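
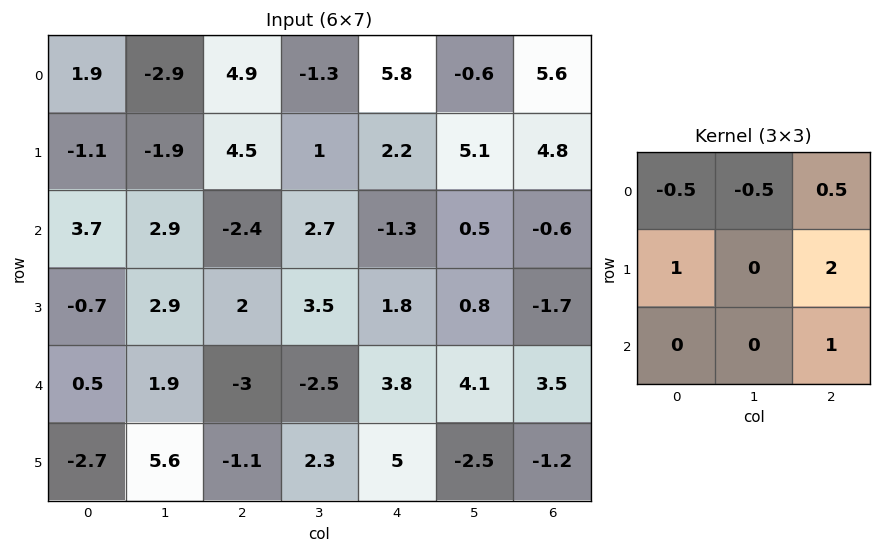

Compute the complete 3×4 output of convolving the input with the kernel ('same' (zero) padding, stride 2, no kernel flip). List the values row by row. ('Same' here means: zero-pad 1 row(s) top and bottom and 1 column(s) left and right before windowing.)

-7.7 -4.5 2.6 -0.6
8.3 11 5.45 -4.45
11.2 -1.5 0.95 4.55

Output[0,0]: The receptive field on the zero-padded input at this output position is [0 0 0 / 0 1.9 -2.9 / 0 -1.1 -1.9]. Elementwise product with the kernel and sum: 0·-0.5 + 0·-0.5 + 0·0.5 + 0·1 + -2.9·2 + -1.9·1.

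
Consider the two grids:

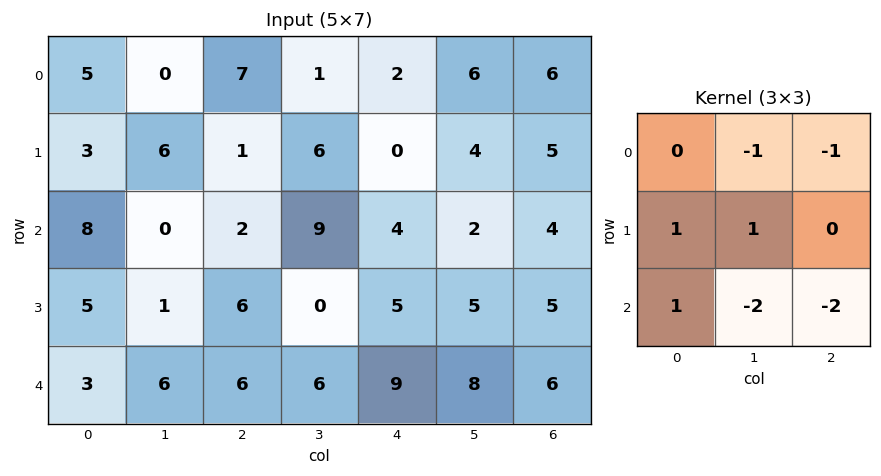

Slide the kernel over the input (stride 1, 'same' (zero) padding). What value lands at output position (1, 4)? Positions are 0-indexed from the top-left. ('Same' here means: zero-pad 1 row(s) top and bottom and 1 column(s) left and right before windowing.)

-5

The receptive field on the zero-padded input at this output position is [1 2 6 / 6 0 4 / 9 4 2]. Elementwise product with the kernel and sum: 2·-1 + 6·-1 + 6·1 + 0·1 + 9·1 + 4·-2 + 2·-2.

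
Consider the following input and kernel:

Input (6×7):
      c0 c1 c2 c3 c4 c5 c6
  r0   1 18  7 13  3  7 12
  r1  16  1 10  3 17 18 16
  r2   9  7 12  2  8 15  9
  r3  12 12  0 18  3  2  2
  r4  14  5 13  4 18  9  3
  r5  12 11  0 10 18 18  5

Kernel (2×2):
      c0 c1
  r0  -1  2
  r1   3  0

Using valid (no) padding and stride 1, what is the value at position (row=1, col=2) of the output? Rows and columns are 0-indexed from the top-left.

32

The receptive field on the input at this output position is [10 3 / 12 2]. Elementwise product with the kernel and sum: 10·-1 + 3·2 + 12·3.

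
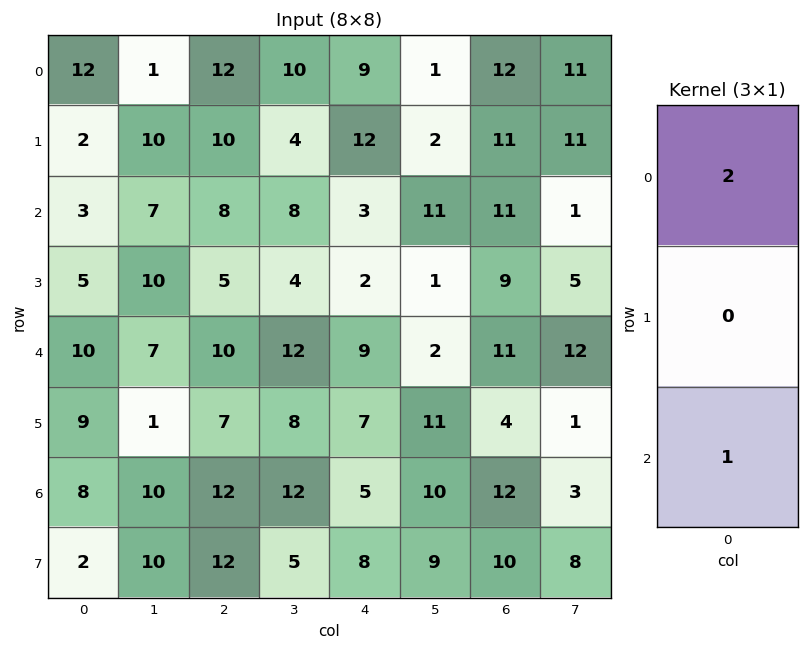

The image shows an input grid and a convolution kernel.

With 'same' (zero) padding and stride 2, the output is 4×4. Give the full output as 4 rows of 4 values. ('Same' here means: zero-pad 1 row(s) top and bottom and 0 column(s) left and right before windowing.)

2 10 12 11
9 25 26 31
19 17 11 22
20 26 22 18

Output[0,0]: The receptive field on the zero-padded input at this output position is [0 / 12 / 2]. Elementwise product with the kernel and sum: 0·2 + 2·1.
Output[0,1]: The receptive field on the zero-padded input at this output position is [0 / 12 / 10]. Elementwise product with the kernel and sum: 0·2 + 10·1.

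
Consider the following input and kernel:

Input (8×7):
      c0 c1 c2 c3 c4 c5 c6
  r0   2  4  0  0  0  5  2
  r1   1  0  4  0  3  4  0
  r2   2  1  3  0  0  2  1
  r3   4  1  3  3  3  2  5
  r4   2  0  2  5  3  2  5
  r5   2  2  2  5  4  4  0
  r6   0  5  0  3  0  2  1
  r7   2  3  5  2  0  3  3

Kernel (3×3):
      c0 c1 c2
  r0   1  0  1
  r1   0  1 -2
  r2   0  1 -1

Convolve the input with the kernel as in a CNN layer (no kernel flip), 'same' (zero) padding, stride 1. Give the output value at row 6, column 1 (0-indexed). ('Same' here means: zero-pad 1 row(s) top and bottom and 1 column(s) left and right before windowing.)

7

The receptive field on the zero-padded input at this output position is [2 2 2 / 0 5 0 / 2 3 5]. Elementwise product with the kernel and sum: 2·1 + 2·1 + 5·1 + 0·-2 + 3·1 + 5·-1.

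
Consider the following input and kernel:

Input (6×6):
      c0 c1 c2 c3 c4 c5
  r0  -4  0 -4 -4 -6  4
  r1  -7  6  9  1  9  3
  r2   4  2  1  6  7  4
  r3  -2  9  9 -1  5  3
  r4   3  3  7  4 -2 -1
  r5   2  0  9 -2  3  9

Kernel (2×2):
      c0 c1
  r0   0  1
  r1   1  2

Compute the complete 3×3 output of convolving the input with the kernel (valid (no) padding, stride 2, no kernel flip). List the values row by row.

Output[0,0]: The receptive field on the input at this output position is [-4 0 / -7 6]. Elementwise product with the kernel and sum: 0·1 + -7·1 + 6·2.
Output[0,1]: The receptive field on the input at this output position is [-4 -4 / 9 1]. Elementwise product with the kernel and sum: -4·1 + 9·1 + 1·2.

5 7 19
18 13 15
5 9 20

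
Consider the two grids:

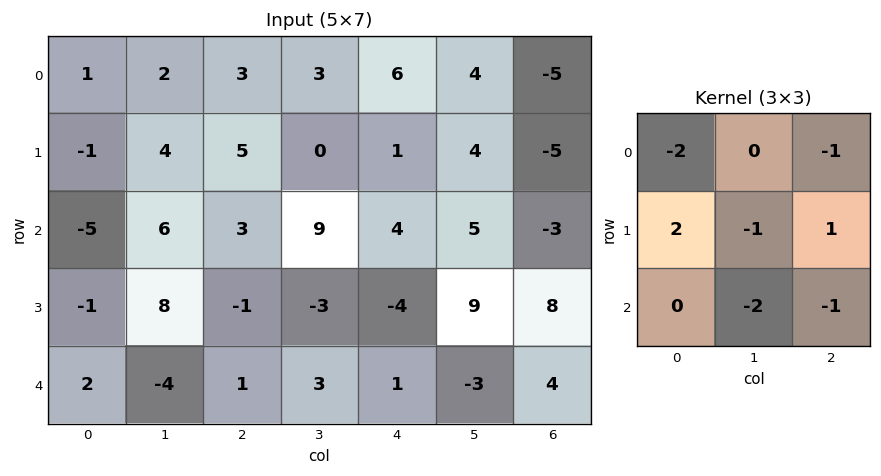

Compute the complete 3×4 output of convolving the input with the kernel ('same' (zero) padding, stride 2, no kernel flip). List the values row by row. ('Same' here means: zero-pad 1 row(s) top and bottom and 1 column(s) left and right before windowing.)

Output[0,0]: The receptive field on the zero-padded input at this output position is [0 0 0 / 0 1 2 / 0 -1 4]. Elementwise product with the kernel and sum: 0·-2 + 0·-1 + 0·2 + 1·-1 + 2·1 + -1·-2 + 4·-1.

-1 -6 -2 23
1 15 14 -11
-14 -19 -1 -28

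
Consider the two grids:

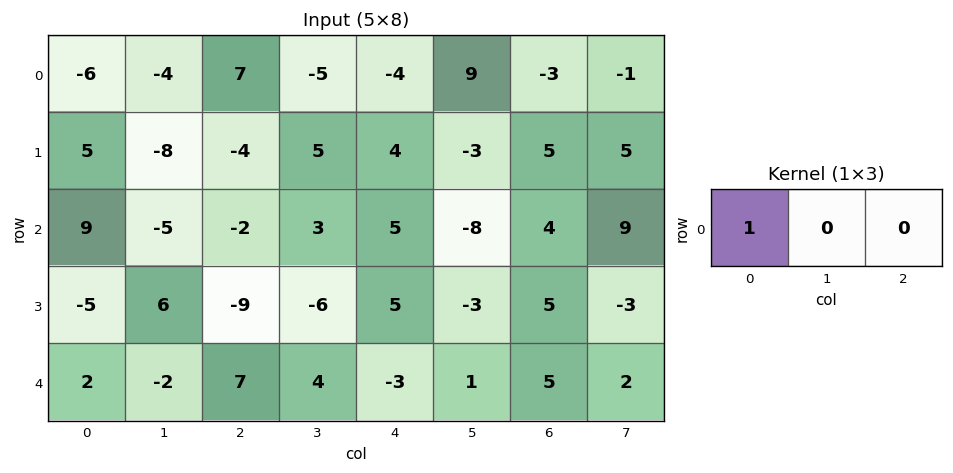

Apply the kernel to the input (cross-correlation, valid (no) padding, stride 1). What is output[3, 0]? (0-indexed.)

The receptive field on the input at this output position is [-5 6 -9]. Elementwise product with the kernel and sum: -5·1.

-5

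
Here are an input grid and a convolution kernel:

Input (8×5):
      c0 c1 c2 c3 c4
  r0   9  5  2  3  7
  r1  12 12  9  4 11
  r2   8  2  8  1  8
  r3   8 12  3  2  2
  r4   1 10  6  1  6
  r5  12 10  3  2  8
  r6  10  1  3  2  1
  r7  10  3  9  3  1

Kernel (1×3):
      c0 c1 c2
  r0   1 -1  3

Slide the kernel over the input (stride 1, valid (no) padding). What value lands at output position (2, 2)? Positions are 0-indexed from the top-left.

31

The receptive field on the input at this output position is [8 1 8]. Elementwise product with the kernel and sum: 8·1 + 1·-1 + 8·3.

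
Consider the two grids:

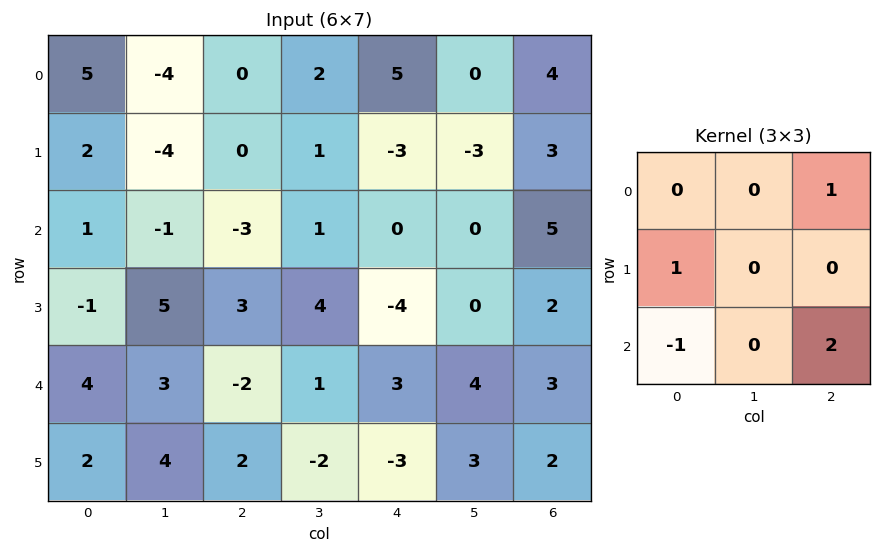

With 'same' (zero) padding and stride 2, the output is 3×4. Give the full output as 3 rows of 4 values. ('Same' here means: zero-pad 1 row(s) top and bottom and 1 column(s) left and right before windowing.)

-8 2 -5 3
6 3 -6 0
13 -1 9 1

Output[0,0]: The receptive field on the zero-padded input at this output position is [0 0 0 / 0 5 -4 / 0 2 -4]. Elementwise product with the kernel and sum: 0·1 + 0·1 + 0·-1 + -4·2.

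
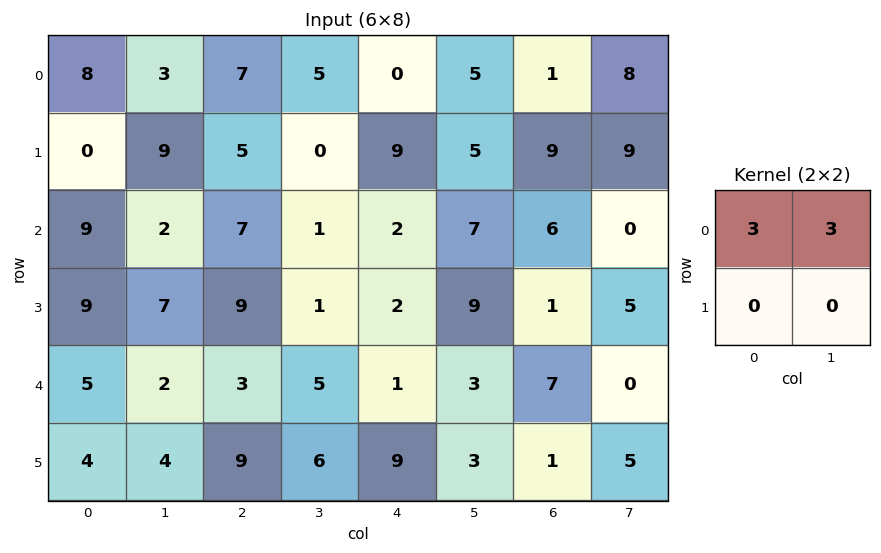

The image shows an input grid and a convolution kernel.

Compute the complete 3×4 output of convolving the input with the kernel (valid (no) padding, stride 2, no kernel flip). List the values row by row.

33 36 15 27
33 24 27 18
21 24 12 21

Output[0,0]: The receptive field on the input at this output position is [8 3 / 0 9]. Elementwise product with the kernel and sum: 8·3 + 3·3.
Output[0,1]: The receptive field on the input at this output position is [7 5 / 5 0]. Elementwise product with the kernel and sum: 7·3 + 5·3.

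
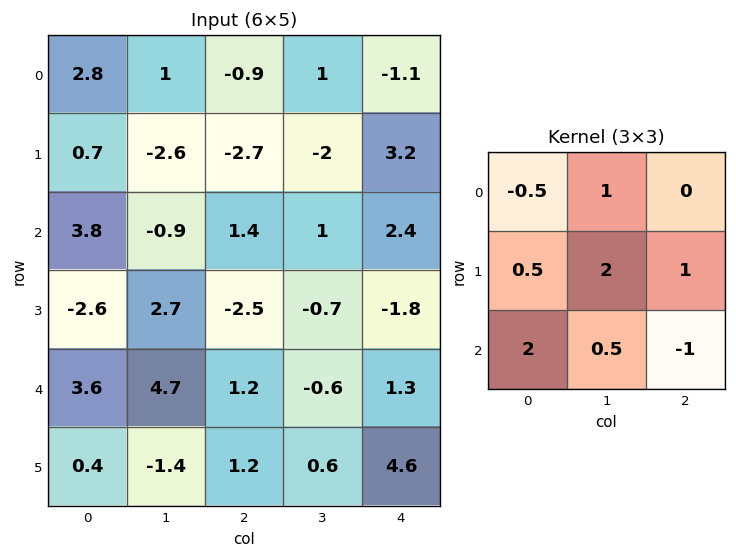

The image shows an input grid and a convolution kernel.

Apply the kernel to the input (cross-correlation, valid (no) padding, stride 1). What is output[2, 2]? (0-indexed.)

The receptive field on the input at this output position is [1.4 1 2.4 / -2.5 -0.7 -1.8 / 1.2 -0.6 1.3]. Elementwise product with the kernel and sum: 1.4·-0.5 + 1·1 + -2.5·0.5 + -0.7·2 + -1.8·1 + 1.2·2 + -0.6·0.5 + 1.3·-1.

-3.35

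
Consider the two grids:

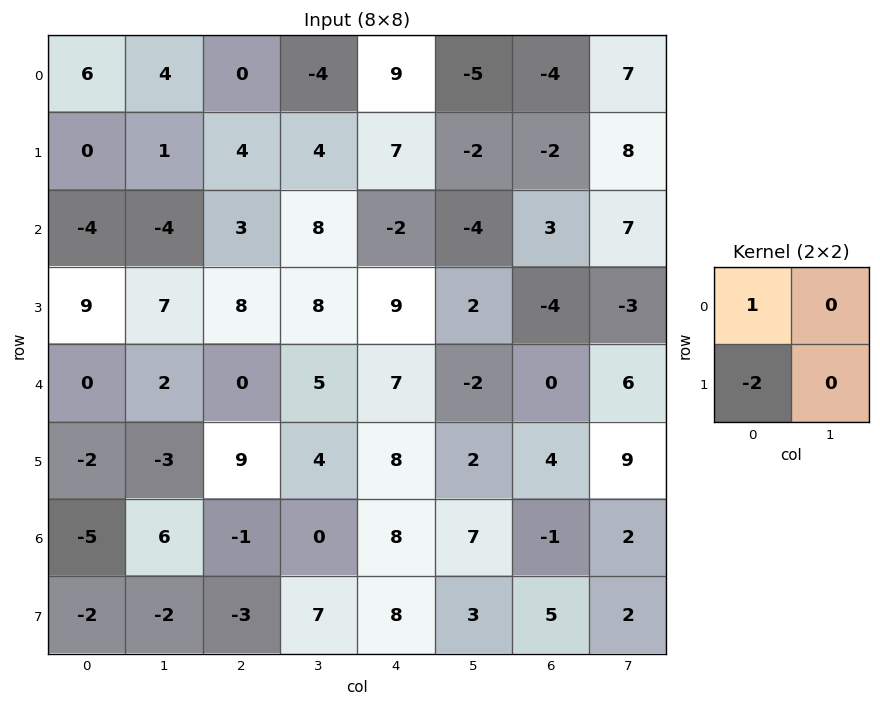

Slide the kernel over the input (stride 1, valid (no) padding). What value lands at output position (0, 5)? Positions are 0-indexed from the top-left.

-1

The receptive field on the input at this output position is [-5 -4 / -2 -2]. Elementwise product with the kernel and sum: -5·1 + -2·-2.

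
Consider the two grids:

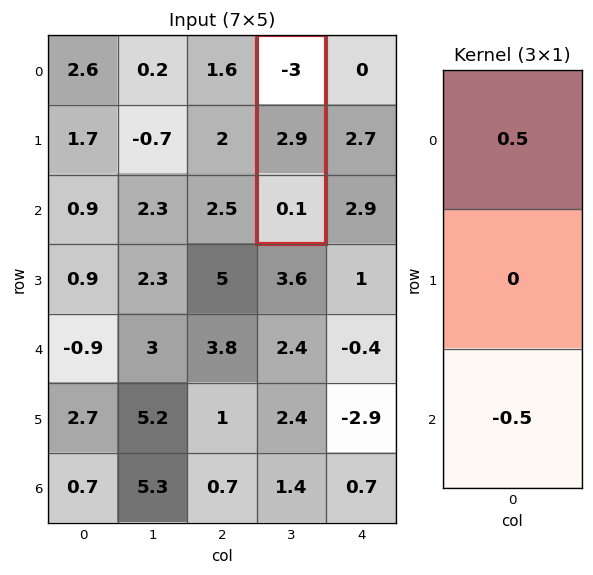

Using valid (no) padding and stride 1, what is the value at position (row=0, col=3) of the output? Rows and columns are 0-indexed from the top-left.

The receptive field on the input at this output position is [-3 / 2.9 / 0.1]. Elementwise product with the kernel and sum: -3·0.5 + 0.1·-0.5.

-1.55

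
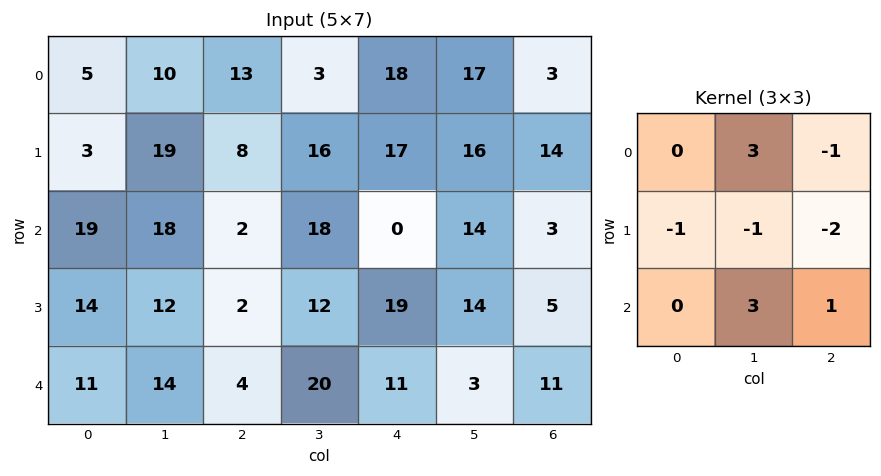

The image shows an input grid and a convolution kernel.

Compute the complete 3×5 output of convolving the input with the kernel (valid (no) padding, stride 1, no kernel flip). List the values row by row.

35 1 -13 -14 32
46 -30 66 60 61
68 -18 73 -37 16

Output[0,0]: The receptive field on the input at this output position is [5 10 13 / 3 19 8 / 19 18 2]. Elementwise product with the kernel and sum: 10·3 + 13·-1 + 3·-1 + 19·-1 + 8·-2 + 18·3 + 2·1.
Output[0,1]: The receptive field on the input at this output position is [10 13 3 / 19 8 16 / 18 2 18]. Elementwise product with the kernel and sum: 13·3 + 3·-1 + 19·-1 + 8·-1 + 16·-2 + 2·3 + 18·1.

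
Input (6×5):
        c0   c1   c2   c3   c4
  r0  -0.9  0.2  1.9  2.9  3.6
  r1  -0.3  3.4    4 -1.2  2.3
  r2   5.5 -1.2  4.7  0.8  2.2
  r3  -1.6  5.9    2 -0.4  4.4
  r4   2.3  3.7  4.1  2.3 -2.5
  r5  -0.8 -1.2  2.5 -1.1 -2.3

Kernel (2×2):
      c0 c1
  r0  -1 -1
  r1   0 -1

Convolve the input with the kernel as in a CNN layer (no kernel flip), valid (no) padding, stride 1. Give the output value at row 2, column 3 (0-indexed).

The receptive field on the input at this output position is [0.8 2.2 / -0.4 4.4]. Elementwise product with the kernel and sum: 0.8·-1 + 2.2·-1 + 4.4·-1.

-7.4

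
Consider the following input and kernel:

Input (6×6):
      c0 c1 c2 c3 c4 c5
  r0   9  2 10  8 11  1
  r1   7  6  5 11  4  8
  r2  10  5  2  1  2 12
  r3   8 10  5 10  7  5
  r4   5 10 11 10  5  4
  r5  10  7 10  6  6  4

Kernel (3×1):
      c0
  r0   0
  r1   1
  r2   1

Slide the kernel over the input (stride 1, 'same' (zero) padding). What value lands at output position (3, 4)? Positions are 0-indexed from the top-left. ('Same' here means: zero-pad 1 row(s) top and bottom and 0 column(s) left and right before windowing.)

12

The receptive field on the zero-padded input at this output position is [2 / 7 / 5]. Elementwise product with the kernel and sum: 7·1 + 5·1.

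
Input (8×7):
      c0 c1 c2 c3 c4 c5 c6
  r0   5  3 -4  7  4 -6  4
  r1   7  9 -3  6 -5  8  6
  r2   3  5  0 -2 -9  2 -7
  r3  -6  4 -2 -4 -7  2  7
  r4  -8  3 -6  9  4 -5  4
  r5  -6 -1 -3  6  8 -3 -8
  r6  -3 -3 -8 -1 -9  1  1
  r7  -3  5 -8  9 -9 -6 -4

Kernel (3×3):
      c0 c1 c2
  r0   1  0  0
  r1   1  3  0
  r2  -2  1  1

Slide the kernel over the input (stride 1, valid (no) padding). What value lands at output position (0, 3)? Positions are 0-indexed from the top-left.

The receptive field on the input at this output position is [7 4 -6 / 6 -5 8 / -2 -9 2]. Elementwise product with the kernel and sum: 7·1 + 6·1 + -5·3 + -2·-2 + -9·1 + 2·1.

-5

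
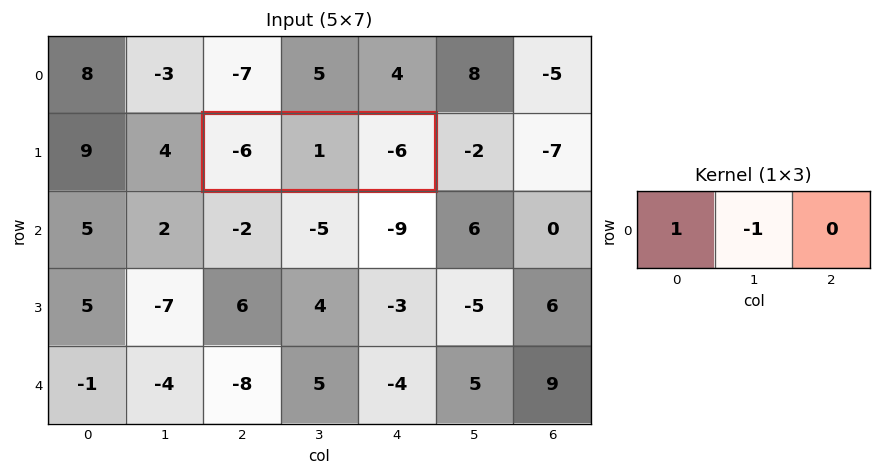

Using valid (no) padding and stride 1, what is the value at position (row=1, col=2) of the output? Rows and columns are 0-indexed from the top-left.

-7

The receptive field on the input at this output position is [-6 1 -6]. Elementwise product with the kernel and sum: -6·1 + 1·-1.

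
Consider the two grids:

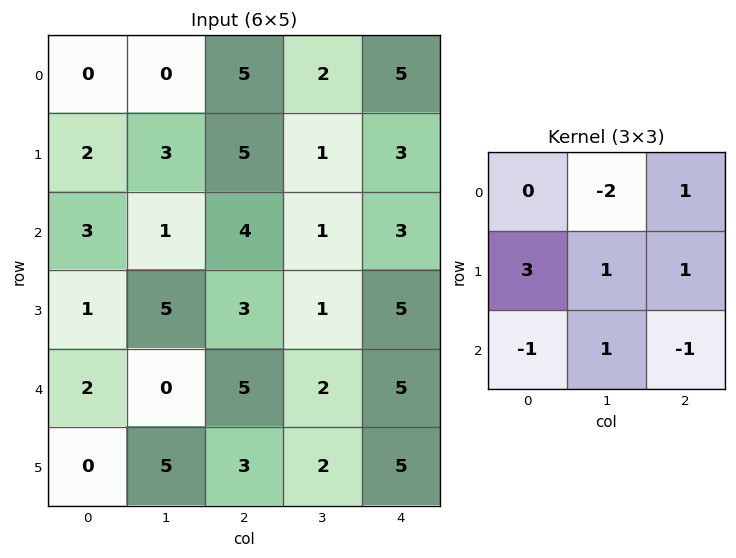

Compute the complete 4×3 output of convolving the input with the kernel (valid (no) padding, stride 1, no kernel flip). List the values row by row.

Output[0,0]: The receptive field on the input at this output position is [0 0 5 / 2 3 5 / 3 1 4]. Elementwise product with the kernel and sum: 0·-2 + 5·1 + 2·3 + 3·1 + 5·1 + 3·-1 + 1·1 + 4·-1.
Output[0,1]: The receptive field on the input at this output position is [0 5 2 / 3 5 1 / 1 4 1]. Elementwise product with the kernel and sum: 5·-2 + 2·1 + 3·3 + 5·1 + 1·1 + 1·-1 + 4·1 + 1·-1.

13 9 14
14 -4 10
6 15 8
6 -2 19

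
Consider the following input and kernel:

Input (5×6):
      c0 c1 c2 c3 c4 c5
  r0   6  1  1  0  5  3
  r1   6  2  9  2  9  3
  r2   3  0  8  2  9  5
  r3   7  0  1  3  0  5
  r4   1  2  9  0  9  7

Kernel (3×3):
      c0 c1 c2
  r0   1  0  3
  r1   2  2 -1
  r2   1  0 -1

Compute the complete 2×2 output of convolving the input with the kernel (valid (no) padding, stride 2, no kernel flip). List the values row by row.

Output[0,0]: The receptive field on the input at this output position is [6 1 1 / 6 2 9 / 3 0 8]. Elementwise product with the kernel and sum: 6·1 + 1·3 + 6·2 + 2·2 + 9·-1 + 3·1 + 8·-1.
Output[0,1]: The receptive field on the input at this output position is [1 0 5 / 9 2 9 / 8 2 9]. Elementwise product with the kernel and sum: 1·1 + 5·3 + 9·2 + 2·2 + 9·-1 + 8·1 + 9·-1.

11 28
32 43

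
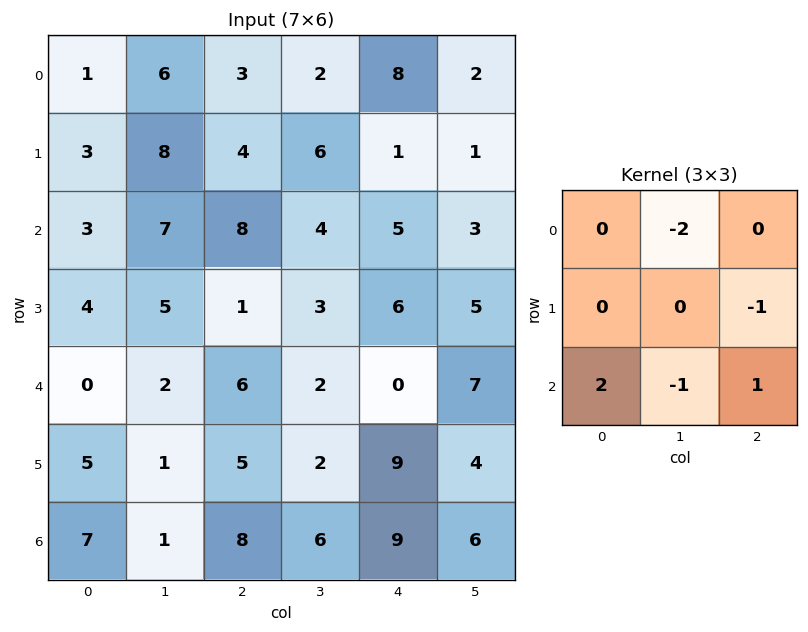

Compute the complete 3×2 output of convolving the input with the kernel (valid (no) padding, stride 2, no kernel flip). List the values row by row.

-9 12
-11 -4
12 6

Output[0,0]: The receptive field on the input at this output position is [1 6 3 / 3 8 4 / 3 7 8]. Elementwise product with the kernel and sum: 6·-2 + 4·-1 + 3·2 + 7·-1 + 8·1.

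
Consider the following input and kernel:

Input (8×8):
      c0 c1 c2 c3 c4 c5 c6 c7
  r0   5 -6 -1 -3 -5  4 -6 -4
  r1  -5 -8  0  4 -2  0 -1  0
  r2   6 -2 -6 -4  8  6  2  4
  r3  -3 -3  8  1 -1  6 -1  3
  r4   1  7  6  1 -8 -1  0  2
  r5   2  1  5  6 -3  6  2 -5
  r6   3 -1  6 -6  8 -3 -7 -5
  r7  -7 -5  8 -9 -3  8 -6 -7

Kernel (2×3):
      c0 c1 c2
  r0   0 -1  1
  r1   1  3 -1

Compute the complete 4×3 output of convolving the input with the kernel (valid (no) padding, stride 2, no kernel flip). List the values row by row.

Output[0,0]: The receptive field on the input at this output position is [5 -6 -1 / -5 -8 0]. Elementwise product with the kernel and sum: -6·-1 + -1·1 + -5·1 + -8·3 + 0·-1.
Output[0,1]: The receptive field on the input at this output position is [-1 -3 -5 / 0 4 -2]. Elementwise product with the kernel and sum: -3·-1 + -5·1 + 0·1 + 4·3 + -2·-1.

-24 12 -11
-24 24 14
-1 17 14
-23 -2 23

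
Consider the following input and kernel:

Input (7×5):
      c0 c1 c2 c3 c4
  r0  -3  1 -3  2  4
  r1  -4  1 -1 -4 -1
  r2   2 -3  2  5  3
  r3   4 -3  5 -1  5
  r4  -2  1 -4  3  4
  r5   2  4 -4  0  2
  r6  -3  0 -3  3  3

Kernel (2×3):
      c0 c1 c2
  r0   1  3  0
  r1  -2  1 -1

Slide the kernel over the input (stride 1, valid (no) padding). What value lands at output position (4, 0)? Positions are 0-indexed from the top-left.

The receptive field on the input at this output position is [-2 1 -4 / 2 4 -4]. Elementwise product with the kernel and sum: -2·1 + 1·3 + 2·-2 + 4·1 + -4·-1.

5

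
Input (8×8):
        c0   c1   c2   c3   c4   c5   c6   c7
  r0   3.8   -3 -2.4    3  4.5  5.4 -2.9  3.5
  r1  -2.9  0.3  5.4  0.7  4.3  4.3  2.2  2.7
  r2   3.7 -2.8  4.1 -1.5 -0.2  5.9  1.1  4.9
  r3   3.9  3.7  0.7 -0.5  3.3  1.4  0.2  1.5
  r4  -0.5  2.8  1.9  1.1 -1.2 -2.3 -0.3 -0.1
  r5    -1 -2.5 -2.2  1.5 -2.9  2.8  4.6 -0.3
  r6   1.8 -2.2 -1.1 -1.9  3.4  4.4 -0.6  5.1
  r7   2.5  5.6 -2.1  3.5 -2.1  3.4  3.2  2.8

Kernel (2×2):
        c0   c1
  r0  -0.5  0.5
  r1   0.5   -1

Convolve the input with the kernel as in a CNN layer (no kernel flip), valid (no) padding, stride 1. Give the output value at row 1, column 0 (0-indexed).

The receptive field on the input at this output position is [-2.9 0.3 / 3.7 -2.8]. Elementwise product with the kernel and sum: -2.9·-0.5 + 0.3·0.5 + 3.7·0.5 + -2.8·-1.

6.25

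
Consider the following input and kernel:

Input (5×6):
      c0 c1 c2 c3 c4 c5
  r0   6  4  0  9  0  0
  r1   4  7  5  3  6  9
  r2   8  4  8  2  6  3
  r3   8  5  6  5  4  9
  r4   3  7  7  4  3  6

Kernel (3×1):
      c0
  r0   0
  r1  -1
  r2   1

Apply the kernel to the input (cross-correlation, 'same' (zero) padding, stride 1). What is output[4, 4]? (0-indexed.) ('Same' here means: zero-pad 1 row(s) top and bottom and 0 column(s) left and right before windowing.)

-3

The receptive field on the zero-padded input at this output position is [4 / 3 / 0]. Elementwise product with the kernel and sum: 3·-1 + 0·1.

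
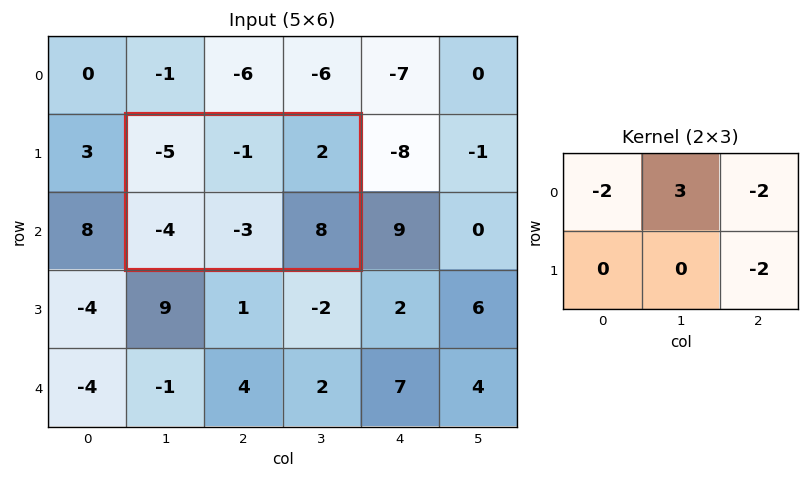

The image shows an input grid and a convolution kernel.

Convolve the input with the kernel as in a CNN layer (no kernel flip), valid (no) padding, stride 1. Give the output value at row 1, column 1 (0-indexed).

-13

The receptive field on the input at this output position is [-5 -1 2 / -4 -3 8]. Elementwise product with the kernel and sum: -5·-2 + -1·3 + 2·-2 + 8·-2.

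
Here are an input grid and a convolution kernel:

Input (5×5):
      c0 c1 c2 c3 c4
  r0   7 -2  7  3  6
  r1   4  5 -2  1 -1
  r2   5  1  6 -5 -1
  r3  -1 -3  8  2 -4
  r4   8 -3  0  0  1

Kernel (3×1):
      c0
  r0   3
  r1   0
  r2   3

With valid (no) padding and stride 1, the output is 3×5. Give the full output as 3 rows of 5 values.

Output[0,0]: The receptive field on the input at this output position is [7 / 4 / 5]. Elementwise product with the kernel and sum: 7·3 + 5·3.

36 -3 39 -6 15
9 6 18 9 -15
39 -6 18 -15 0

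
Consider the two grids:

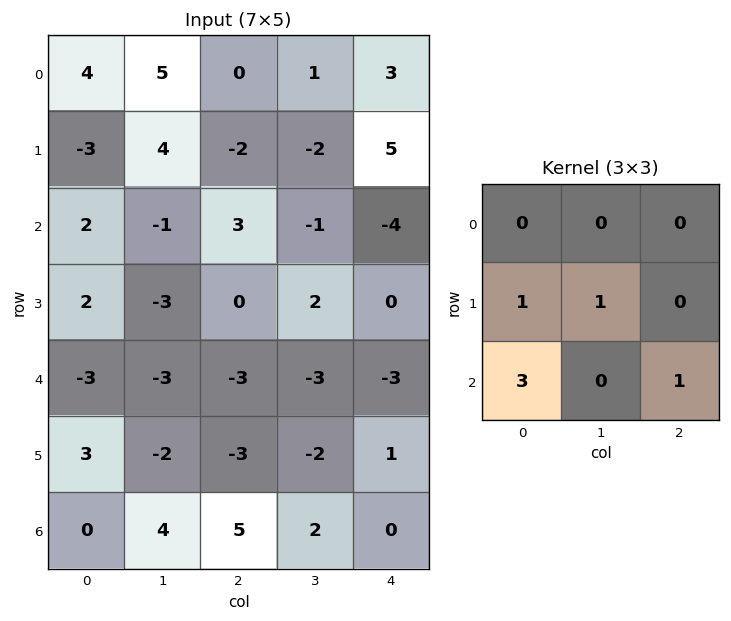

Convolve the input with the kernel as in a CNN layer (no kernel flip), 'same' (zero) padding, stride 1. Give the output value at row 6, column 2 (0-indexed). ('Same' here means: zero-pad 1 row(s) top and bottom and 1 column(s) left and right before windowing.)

The receptive field on the zero-padded input at this output position is [-2 -3 -2 / 4 5 2 / 0 0 0]. Elementwise product with the kernel and sum: 4·1 + 5·1 + 0·3 + 0·1.

9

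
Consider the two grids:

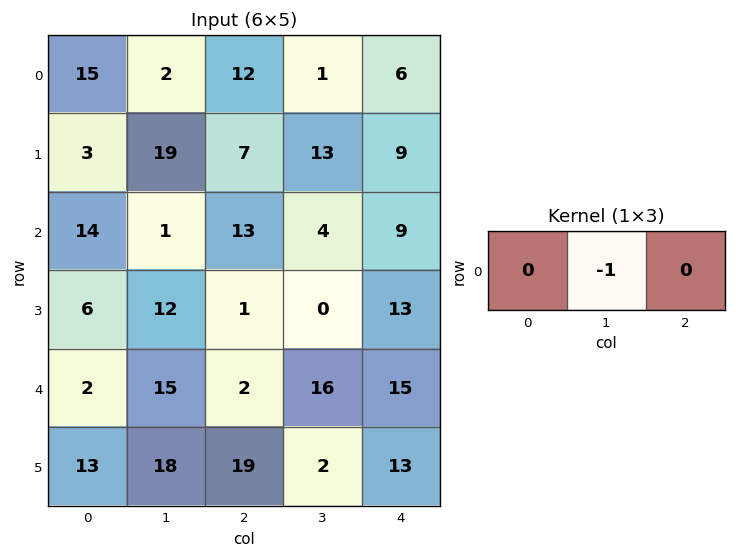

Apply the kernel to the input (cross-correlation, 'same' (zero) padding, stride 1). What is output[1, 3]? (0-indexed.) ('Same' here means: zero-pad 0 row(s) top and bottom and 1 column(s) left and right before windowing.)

-13

The receptive field on the zero-padded input at this output position is [7 13 9]. Elementwise product with the kernel and sum: 13·-1.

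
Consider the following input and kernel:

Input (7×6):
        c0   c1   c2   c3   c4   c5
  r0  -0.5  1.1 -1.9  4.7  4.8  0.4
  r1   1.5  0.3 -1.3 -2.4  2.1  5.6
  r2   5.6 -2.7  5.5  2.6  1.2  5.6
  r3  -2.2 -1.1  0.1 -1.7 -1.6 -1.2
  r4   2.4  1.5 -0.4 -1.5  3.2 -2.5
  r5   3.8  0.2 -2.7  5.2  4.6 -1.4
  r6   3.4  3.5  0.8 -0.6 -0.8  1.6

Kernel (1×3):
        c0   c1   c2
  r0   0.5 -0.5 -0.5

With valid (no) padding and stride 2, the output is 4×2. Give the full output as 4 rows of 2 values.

0.15 -5.7
1.4 0.85
0.65 -1.05
-0.45 1.1

Output[0,0]: The receptive field on the input at this output position is [-0.5 1.1 -1.9]. Elementwise product with the kernel and sum: -0.5·0.5 + 1.1·-0.5 + -1.9·-0.5.
Output[0,1]: The receptive field on the input at this output position is [-1.9 4.7 4.8]. Elementwise product with the kernel and sum: -1.9·0.5 + 4.7·-0.5 + 4.8·-0.5.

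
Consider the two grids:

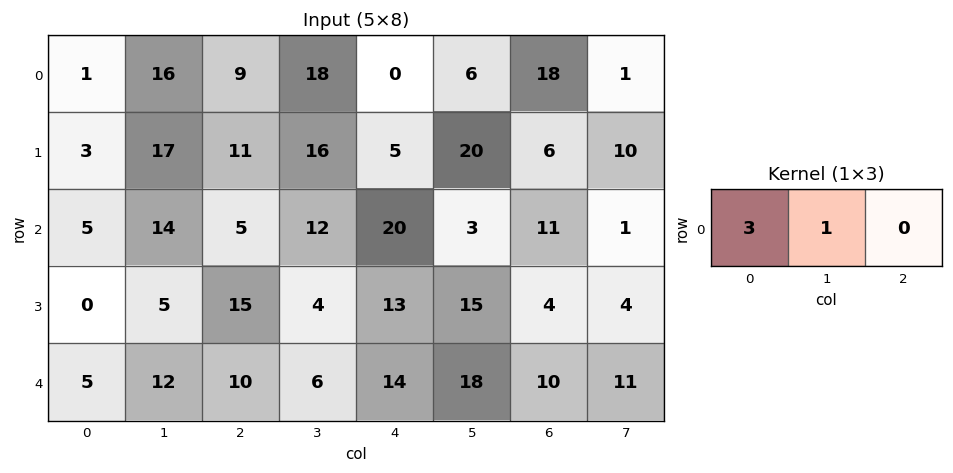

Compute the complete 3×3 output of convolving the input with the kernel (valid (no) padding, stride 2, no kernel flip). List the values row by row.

19 45 6
29 27 63
27 36 60

Output[0,0]: The receptive field on the input at this output position is [1 16 9]. Elementwise product with the kernel and sum: 1·3 + 16·1.
Output[0,1]: The receptive field on the input at this output position is [9 18 0]. Elementwise product with the kernel and sum: 9·3 + 18·1.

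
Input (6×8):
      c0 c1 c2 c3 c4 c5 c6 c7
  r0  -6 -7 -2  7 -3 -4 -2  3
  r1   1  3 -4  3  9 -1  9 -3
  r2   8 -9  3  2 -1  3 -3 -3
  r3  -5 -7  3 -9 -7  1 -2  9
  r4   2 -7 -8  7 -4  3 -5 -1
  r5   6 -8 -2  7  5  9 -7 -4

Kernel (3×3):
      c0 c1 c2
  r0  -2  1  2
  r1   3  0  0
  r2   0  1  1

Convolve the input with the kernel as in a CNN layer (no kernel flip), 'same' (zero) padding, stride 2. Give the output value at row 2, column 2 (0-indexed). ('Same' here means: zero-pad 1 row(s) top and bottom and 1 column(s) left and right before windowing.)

The receptive field on the zero-padded input at this output position is [-9 -7 1 / 7 -4 3 / 7 5 9]. Elementwise product with the kernel and sum: -9·-2 + -7·1 + 1·2 + 7·3 + 5·1 + 9·1.

48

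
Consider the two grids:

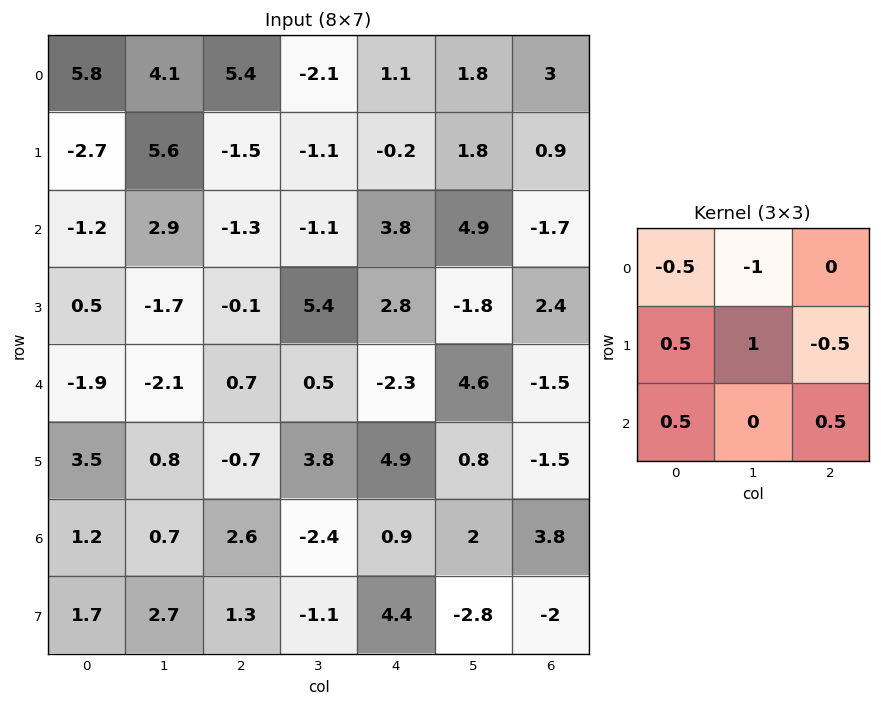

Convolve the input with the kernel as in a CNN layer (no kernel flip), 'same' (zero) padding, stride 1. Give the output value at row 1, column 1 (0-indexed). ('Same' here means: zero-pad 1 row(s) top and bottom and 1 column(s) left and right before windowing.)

-3.25

The receptive field on the zero-padded input at this output position is [5.8 4.1 5.4 / -2.7 5.6 -1.5 / -1.2 2.9 -1.3]. Elementwise product with the kernel and sum: 5.8·-0.5 + 4.1·-1 + -2.7·0.5 + 5.6·1 + -1.5·-0.5 + -1.2·0.5 + -1.3·0.5.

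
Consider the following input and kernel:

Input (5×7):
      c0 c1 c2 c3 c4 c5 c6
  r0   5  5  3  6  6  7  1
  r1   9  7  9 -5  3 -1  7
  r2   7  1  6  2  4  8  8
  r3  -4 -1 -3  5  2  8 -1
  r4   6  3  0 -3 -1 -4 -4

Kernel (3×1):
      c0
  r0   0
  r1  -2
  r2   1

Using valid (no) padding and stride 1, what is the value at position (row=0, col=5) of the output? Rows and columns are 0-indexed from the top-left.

The receptive field on the input at this output position is [7 / -1 / 8]. Elementwise product with the kernel and sum: -1·-2 + 8·1.

10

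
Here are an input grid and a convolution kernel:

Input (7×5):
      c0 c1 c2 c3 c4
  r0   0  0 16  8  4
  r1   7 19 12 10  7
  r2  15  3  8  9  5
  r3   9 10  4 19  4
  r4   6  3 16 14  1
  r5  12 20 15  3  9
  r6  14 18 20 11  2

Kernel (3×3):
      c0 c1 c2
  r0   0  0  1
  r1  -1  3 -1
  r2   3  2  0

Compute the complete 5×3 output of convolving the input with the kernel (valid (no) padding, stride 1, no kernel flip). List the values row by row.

Output[0,0]: The receptive field on the input at this output position is [0 0 16 / 7 19 12 / 15 3 8]. Elementwise product with the kernel and sum: 16·1 + 7·-1 + 19·3 + 12·-1 + 15·3 + 3·2.

105 40 57
45 60 71
49 33 130
67 140 80
127 130 68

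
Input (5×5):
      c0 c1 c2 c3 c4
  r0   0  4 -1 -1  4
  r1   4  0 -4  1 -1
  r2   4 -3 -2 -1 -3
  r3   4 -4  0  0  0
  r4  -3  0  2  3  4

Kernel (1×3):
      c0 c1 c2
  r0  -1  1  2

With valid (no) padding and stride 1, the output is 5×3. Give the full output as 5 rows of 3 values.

Output[0,0]: The receptive field on the input at this output position is [0 4 -1]. Elementwise product with the kernel and sum: 0·-1 + 4·1 + -1·2.

2 -7 8
-12 -2 3
-11 -1 -5
-8 4 0
7 8 9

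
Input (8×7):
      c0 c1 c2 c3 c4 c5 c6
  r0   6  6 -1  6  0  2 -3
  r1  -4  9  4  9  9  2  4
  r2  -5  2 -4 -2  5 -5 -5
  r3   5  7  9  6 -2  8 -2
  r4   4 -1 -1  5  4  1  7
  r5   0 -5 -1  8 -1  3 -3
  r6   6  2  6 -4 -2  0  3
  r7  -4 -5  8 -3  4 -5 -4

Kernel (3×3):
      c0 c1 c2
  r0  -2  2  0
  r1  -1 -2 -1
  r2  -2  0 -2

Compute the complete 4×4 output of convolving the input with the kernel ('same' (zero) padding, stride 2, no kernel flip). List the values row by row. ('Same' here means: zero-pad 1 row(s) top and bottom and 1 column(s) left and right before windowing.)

Output[0,0]: The receptive field on the zero-padded input at this output position is [0 0 0 / 0 6 6 / 0 -4 9]. Elementwise product with the kernel and sum: 0·-2 + 0·2 + 0·-1 + 6·-2 + 6·-1 + 0·-2 + 9·-2.
Output[0,1]: The receptive field on the zero-padded input at this output position is [0 0 0 / 6 -1 6 / 9 4 9]. Elementwise product with the kernel and sum: 0·-2 + 0·2 + 6·-1 + -1·-2 + 6·-1 + 9·-2 + 9·-2.

-36 -46 -30 0
-14 -28 -31 3
13 -4 -52 -41
-4 14 6 -8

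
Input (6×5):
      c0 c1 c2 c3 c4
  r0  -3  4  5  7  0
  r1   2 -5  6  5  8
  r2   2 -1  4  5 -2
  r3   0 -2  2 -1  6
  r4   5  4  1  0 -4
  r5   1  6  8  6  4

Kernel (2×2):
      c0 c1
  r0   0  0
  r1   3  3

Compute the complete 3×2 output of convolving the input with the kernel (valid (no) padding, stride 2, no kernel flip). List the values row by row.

-9 33
-6 3
21 42

Output[0,0]: The receptive field on the input at this output position is [-3 4 / 2 -5]. Elementwise product with the kernel and sum: 2·3 + -5·3.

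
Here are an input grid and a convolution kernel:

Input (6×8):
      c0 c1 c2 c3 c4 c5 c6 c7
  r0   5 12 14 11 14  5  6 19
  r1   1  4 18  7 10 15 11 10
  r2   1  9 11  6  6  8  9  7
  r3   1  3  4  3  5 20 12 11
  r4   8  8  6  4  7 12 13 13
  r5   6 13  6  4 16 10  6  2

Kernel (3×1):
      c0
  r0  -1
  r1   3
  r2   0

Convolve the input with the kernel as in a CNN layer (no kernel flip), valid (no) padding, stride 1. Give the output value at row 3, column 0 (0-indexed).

The receptive field on the input at this output position is [1 / 8 / 6]. Elementwise product with the kernel and sum: 1·-1 + 8·3.

23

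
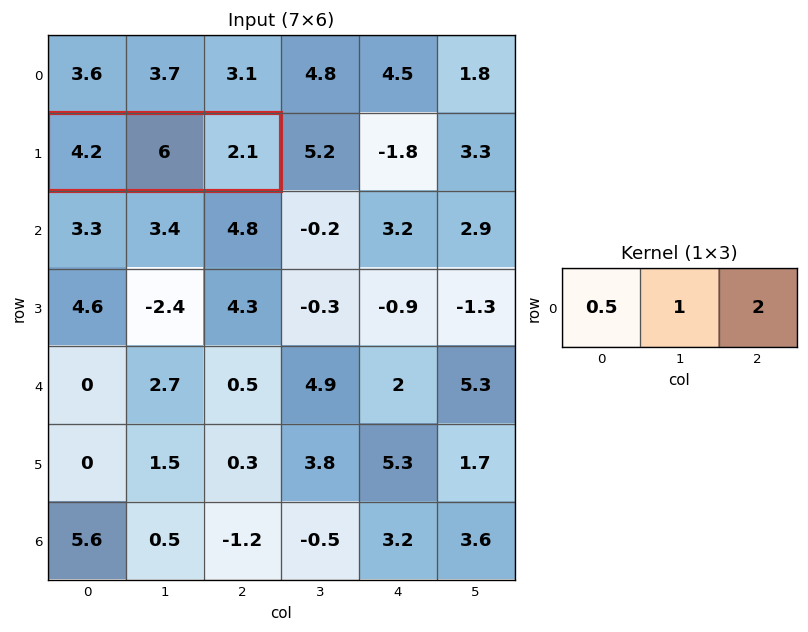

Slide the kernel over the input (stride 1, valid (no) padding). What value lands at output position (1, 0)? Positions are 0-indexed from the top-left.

12.3

The receptive field on the input at this output position is [4.2 6 2.1]. Elementwise product with the kernel and sum: 4.2·0.5 + 6·1 + 2.1·2.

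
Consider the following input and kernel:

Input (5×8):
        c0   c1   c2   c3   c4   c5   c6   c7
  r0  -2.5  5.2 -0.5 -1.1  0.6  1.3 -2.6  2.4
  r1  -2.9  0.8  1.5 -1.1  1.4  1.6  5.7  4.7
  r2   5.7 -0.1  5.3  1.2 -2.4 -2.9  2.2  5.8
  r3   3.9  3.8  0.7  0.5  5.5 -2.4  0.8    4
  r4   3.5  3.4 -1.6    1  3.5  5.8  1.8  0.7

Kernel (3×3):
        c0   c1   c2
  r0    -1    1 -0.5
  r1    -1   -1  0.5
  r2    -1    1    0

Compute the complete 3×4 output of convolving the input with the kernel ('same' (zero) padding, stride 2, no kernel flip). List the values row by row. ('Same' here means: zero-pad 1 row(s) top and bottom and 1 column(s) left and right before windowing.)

Output[0,0]: The receptive field on the zero-padded input at this output position is [0 0 0 / 0 -2.5 5.2 / 0 -2.9 0.8]. Elementwise product with the kernel and sum: 0·-1 + 0·1 + 0·-0.5 + 0·-1 + -2.5·-1 + 5.2·0.5 + 0·-1 + -2.9·1.

2.2 -4.55 3.65 6.6
-5.15 -6.45 6.45 8.55
0.2 -4.65 4.6 -6.05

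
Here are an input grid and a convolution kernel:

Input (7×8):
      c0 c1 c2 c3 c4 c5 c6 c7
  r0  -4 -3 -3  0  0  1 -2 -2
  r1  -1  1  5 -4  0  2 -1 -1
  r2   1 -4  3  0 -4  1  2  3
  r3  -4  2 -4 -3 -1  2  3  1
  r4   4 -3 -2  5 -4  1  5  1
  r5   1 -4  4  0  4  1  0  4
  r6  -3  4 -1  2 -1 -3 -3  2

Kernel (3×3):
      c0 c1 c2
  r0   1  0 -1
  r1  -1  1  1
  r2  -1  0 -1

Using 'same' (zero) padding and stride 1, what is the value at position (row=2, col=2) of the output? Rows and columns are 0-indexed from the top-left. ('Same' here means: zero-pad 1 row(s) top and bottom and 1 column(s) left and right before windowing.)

13

The receptive field on the zero-padded input at this output position is [1 5 -4 / -4 3 0 / 2 -4 -3]. Elementwise product with the kernel and sum: 1·1 + -4·-1 + -4·-1 + 3·1 + 0·1 + 2·-1 + -3·-1.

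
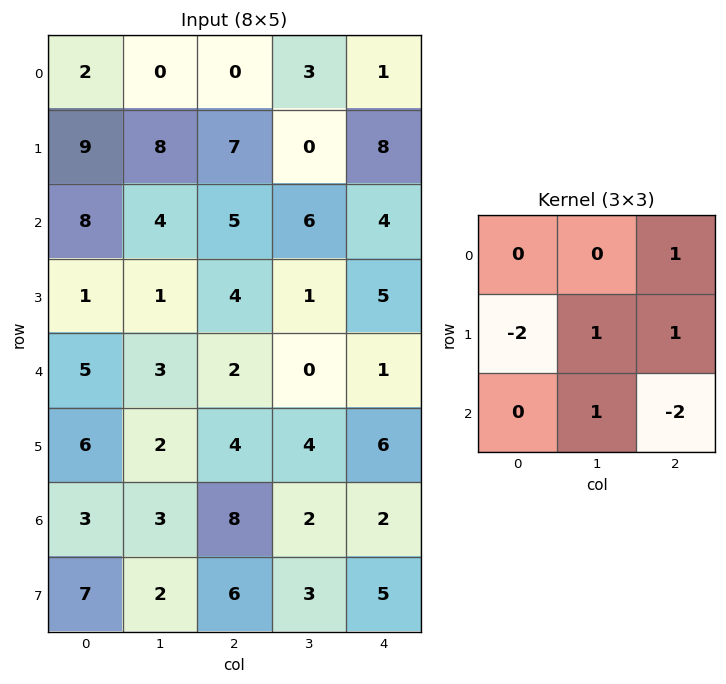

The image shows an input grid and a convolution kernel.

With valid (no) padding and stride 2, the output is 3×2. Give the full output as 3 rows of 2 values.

Output[0,0]: The receptive field on the input at this output position is [2 0 0 / 9 8 7 / 8 4 5]. Elementwise product with the kernel and sum: 0·1 + 9·-2 + 8·1 + 7·1 + 4·1 + 5·-2.
Output[0,1]: The receptive field on the input at this output position is [0 3 1 / 7 0 8 / 5 6 4]. Elementwise product with the kernel and sum: 1·1 + 7·-2 + 0·1 + 8·1 + 6·1 + 4·-2.

-9 -7
7 0
-17 1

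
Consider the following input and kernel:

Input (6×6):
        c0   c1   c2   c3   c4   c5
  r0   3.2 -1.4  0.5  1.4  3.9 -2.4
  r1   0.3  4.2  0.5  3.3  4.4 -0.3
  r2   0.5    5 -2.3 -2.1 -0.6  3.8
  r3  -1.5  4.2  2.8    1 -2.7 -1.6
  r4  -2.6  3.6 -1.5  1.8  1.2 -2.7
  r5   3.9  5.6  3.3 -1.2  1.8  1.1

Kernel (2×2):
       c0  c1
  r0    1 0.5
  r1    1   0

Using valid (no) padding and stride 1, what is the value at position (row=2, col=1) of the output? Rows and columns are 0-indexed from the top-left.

The receptive field on the input at this output position is [5 -2.3 / 4.2 2.8]. Elementwise product with the kernel and sum: 5·1 + -2.3·0.5 + 4.2·1.

8.05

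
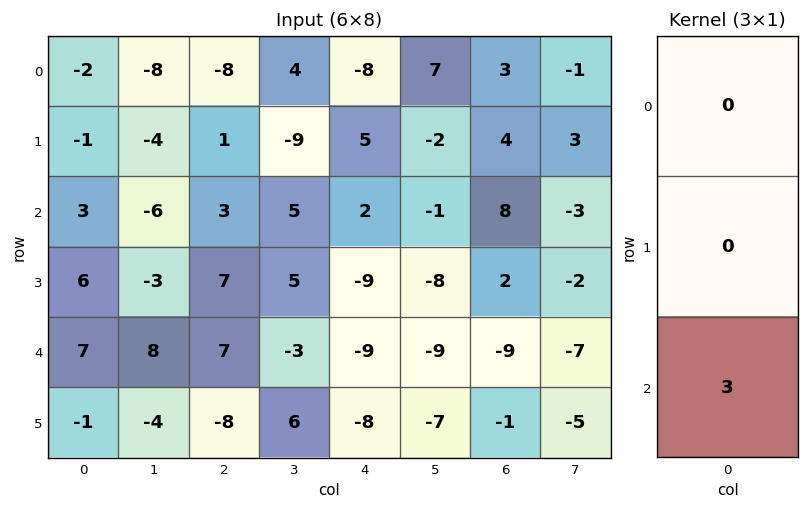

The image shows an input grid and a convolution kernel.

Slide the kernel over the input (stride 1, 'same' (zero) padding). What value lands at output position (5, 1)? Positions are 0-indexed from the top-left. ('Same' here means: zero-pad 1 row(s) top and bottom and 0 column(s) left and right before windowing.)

0

The receptive field on the zero-padded input at this output position is [8 / -4 / 0]. Elementwise product with the kernel and sum: 0·3.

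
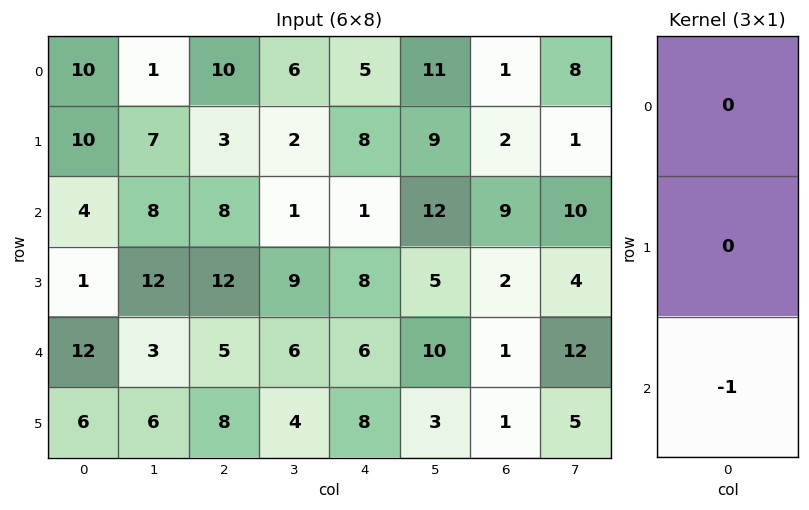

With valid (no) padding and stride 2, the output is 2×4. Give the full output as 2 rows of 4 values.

Output[0,0]: The receptive field on the input at this output position is [10 / 10 / 4]. Elementwise product with the kernel and sum: 4·-1.

-4 -8 -1 -9
-12 -5 -6 -1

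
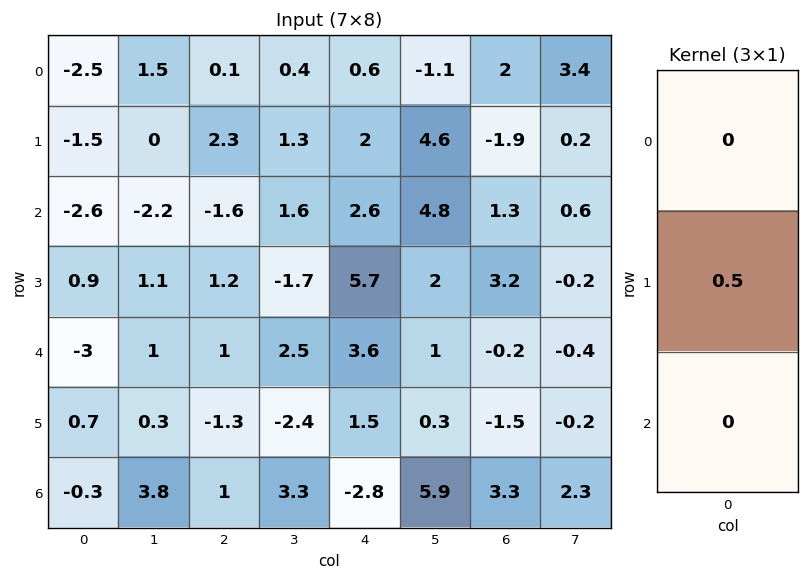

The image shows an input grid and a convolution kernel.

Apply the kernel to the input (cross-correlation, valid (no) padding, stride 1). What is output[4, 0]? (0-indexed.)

0.35

The receptive field on the input at this output position is [-3 / 0.7 / -0.3]. Elementwise product with the kernel and sum: 0.7·0.5.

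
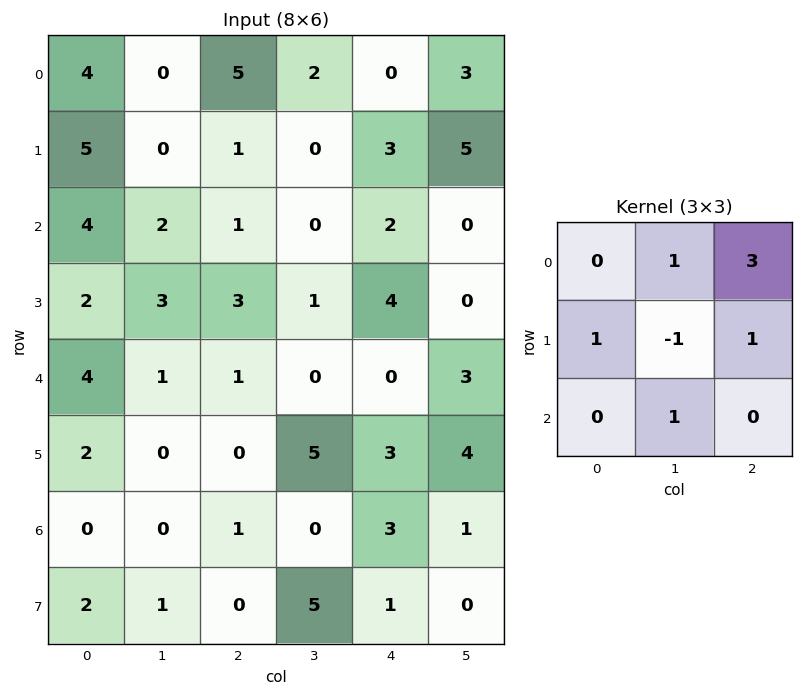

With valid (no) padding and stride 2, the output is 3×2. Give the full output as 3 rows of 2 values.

23 6
8 12
6 -2

Output[0,0]: The receptive field on the input at this output position is [4 0 5 / 5 0 1 / 4 2 1]. Elementwise product with the kernel and sum: 0·1 + 5·3 + 5·1 + 0·-1 + 1·1 + 2·1.
Output[0,1]: The receptive field on the input at this output position is [5 2 0 / 1 0 3 / 1 0 2]. Elementwise product with the kernel and sum: 2·1 + 0·3 + 1·1 + 0·-1 + 3·1 + 0·1.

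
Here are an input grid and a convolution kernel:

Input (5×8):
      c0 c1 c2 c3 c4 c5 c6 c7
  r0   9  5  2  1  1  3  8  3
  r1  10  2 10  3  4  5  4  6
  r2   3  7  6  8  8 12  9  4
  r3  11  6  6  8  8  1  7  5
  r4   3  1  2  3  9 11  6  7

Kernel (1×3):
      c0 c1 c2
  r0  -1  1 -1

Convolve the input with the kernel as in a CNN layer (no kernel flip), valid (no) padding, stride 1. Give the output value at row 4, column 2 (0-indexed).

-8

The receptive field on the input at this output position is [2 3 9]. Elementwise product with the kernel and sum: 2·-1 + 3·1 + 9·-1.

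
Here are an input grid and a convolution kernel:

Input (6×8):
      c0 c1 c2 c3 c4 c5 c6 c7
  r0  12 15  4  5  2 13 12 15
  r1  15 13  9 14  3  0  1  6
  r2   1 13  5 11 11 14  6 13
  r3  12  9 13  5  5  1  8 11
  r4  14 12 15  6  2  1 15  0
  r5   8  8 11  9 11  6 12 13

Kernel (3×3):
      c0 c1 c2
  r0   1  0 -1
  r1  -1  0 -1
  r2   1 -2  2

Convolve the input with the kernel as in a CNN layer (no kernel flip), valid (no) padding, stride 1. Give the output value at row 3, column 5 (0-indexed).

The receptive field on the input at this output position is [1 8 11 / 1 15 0 / 6 12 13]. Elementwise product with the kernel and sum: 1·1 + 11·-1 + 1·-1 + 0·-1 + 6·1 + 12·-2 + 13·2.

-3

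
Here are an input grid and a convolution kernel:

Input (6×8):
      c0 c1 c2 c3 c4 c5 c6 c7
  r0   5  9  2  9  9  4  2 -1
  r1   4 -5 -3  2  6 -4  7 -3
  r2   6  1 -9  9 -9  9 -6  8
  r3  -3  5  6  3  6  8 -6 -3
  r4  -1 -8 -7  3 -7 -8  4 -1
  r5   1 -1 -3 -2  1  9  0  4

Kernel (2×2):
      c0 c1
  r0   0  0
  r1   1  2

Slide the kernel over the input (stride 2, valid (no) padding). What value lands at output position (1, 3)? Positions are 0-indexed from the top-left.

The receptive field on the input at this output position is [-6 8 / -6 -3]. Elementwise product with the kernel and sum: -6·1 + -3·2.

-12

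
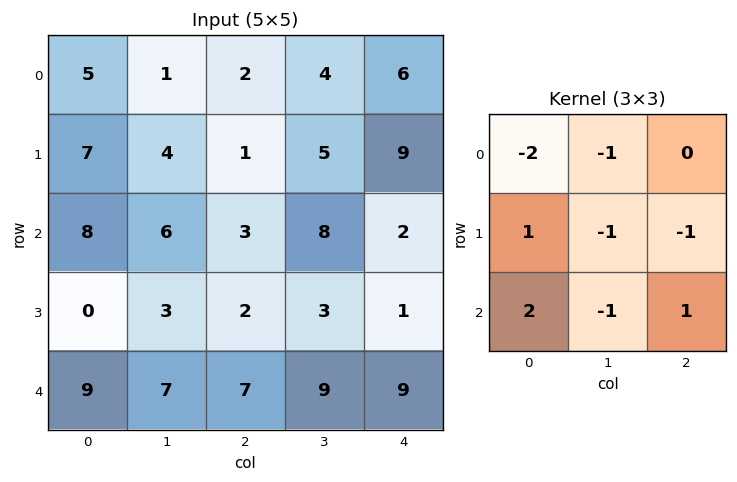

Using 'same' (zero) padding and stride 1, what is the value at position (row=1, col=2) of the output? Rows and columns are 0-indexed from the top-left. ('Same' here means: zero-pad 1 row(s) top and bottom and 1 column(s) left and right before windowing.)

11

The receptive field on the zero-padded input at this output position is [1 2 4 / 4 1 5 / 6 3 8]. Elementwise product with the kernel and sum: 1·-2 + 2·-1 + 4·1 + 1·-1 + 5·-1 + 6·2 + 3·-1 + 8·1.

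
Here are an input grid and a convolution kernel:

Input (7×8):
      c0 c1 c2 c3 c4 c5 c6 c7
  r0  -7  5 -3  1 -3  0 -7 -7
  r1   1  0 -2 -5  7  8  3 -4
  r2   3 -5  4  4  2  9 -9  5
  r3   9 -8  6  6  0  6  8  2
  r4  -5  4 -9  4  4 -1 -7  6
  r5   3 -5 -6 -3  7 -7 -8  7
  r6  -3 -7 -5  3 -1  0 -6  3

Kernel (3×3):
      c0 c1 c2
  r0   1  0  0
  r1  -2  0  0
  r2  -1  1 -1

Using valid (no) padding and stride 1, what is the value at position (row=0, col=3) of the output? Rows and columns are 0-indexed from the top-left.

0

The receptive field on the input at this output position is [1 -3 0 / -5 7 8 / 4 2 9]. Elementwise product with the kernel and sum: 1·1 + -5·-2 + 4·-1 + 2·1 + 9·-1.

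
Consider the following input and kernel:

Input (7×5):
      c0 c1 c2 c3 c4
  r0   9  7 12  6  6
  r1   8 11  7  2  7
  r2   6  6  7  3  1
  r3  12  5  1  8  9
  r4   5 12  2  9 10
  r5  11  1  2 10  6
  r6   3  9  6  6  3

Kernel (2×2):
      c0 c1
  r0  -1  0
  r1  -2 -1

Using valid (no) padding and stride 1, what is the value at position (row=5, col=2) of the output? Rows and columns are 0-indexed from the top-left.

-20

The receptive field on the input at this output position is [2 10 / 6 6]. Elementwise product with the kernel and sum: 2·-1 + 6·-2 + 6·-1.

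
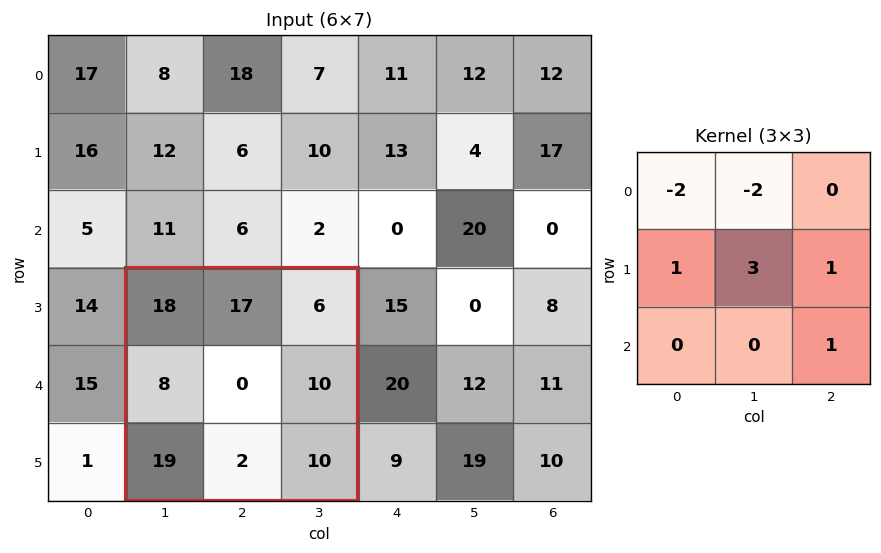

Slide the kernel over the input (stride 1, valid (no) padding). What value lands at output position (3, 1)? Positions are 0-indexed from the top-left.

The receptive field on the input at this output position is [18 17 6 / 8 0 10 / 19 2 10]. Elementwise product with the kernel and sum: 18·-2 + 17·-2 + 8·1 + 0·3 + 10·1 + 10·1.

-42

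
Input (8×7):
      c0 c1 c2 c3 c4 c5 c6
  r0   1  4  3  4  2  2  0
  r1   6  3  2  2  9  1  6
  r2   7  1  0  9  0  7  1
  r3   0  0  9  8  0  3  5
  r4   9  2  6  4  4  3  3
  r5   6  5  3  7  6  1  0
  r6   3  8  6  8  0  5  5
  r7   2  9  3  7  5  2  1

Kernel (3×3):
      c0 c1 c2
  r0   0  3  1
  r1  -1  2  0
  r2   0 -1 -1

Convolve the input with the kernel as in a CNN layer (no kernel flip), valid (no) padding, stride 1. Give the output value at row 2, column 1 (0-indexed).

17

The receptive field on the input at this output position is [1 0 9 / 0 9 8 / 2 6 4]. Elementwise product with the kernel and sum: 0·3 + 9·1 + 0·-1 + 9·2 + 6·-1 + 4·-1.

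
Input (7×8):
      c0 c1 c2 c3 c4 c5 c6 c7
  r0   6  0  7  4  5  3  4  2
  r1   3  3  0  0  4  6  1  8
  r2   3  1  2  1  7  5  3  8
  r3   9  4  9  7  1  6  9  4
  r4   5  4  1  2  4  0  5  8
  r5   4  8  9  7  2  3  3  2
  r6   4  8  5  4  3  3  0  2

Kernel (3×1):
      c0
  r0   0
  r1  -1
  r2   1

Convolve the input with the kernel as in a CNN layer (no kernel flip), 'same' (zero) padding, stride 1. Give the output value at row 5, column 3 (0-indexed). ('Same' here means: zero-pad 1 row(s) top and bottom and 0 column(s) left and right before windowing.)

-3

The receptive field on the zero-padded input at this output position is [2 / 7 / 4]. Elementwise product with the kernel and sum: 7·-1 + 4·1.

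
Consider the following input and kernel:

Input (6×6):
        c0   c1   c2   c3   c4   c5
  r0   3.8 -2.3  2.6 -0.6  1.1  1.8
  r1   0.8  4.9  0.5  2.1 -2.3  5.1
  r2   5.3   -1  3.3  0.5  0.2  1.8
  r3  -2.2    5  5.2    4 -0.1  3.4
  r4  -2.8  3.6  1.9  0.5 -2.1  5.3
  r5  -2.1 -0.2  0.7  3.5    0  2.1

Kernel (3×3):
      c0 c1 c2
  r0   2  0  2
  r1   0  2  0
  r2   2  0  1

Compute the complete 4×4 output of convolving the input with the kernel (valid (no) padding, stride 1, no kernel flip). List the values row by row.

36.5 -6.3 18.4 0.6
1.4 34.6 7.7 26.2
23.5 17.1 16.7 10.7
9.7 24.9 12.6 19.7

Output[0,0]: The receptive field on the input at this output position is [3.8 -2.3 2.6 / 0.8 4.9 0.5 / 5.3 -1 3.3]. Elementwise product with the kernel and sum: 3.8·2 + 2.6·2 + 4.9·2 + 5.3·2 + 3.3·1.
Output[0,1]: The receptive field on the input at this output position is [-2.3 2.6 -0.6 / 4.9 0.5 2.1 / -1 3.3 0.5]. Elementwise product with the kernel and sum: -2.3·2 + -0.6·2 + 0.5·2 + -1·2 + 0.5·1.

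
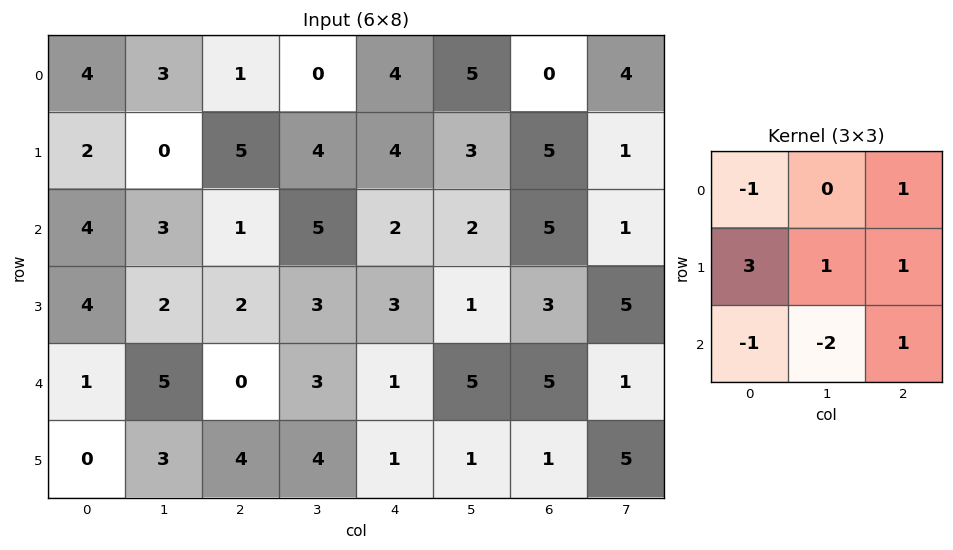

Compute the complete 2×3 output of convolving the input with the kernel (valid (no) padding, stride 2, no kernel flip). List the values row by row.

-1 17 15
2 8 10

Output[0,0]: The receptive field on the input at this output position is [4 3 1 / 2 0 5 / 4 3 1]. Elementwise product with the kernel and sum: 4·-1 + 1·1 + 2·3 + 0·1 + 5·1 + 4·-1 + 3·-2 + 1·1.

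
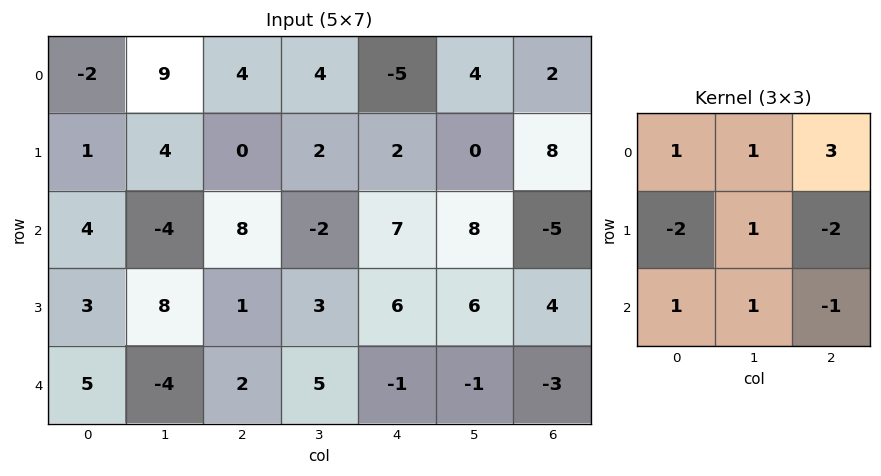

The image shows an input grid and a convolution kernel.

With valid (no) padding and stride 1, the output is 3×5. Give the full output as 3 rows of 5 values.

13 19 -10 6 5
-13 36 -26 2 38
23 -30 24 22 -13

Output[0,0]: The receptive field on the input at this output position is [-2 9 4 / 1 4 0 / 4 -4 8]. Elementwise product with the kernel and sum: -2·1 + 9·1 + 4·3 + 1·-2 + 4·1 + 0·-2 + 4·1 + -4·1 + 8·-1.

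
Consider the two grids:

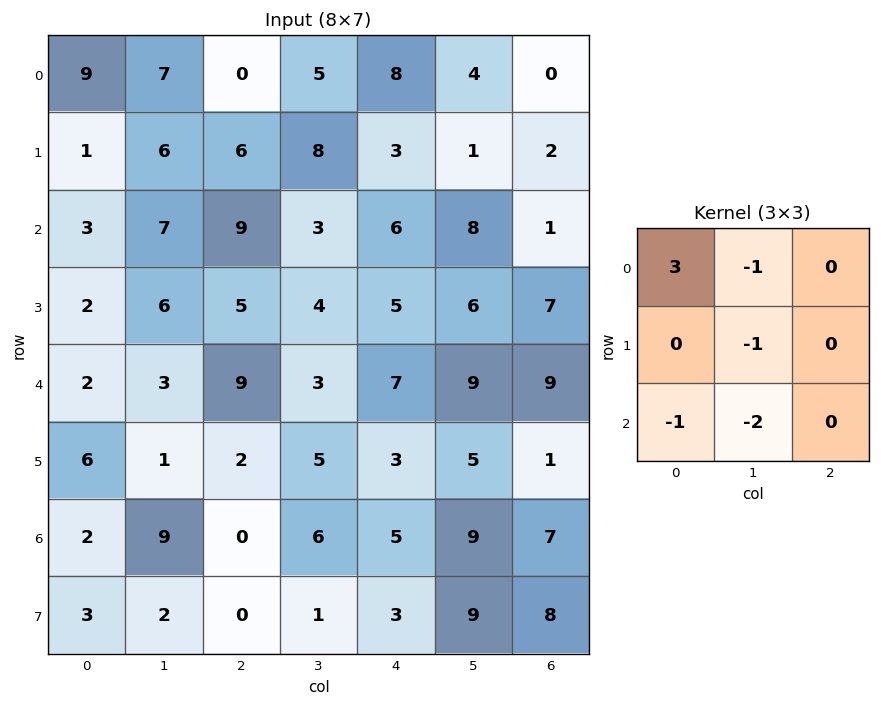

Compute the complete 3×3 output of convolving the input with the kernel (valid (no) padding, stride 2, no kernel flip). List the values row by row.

-3 -28 -3
-12 5 -21
-18 7 -16

Output[0,0]: The receptive field on the input at this output position is [9 7 0 / 1 6 6 / 3 7 9]. Elementwise product with the kernel and sum: 9·3 + 7·-1 + 6·-1 + 3·-1 + 7·-2.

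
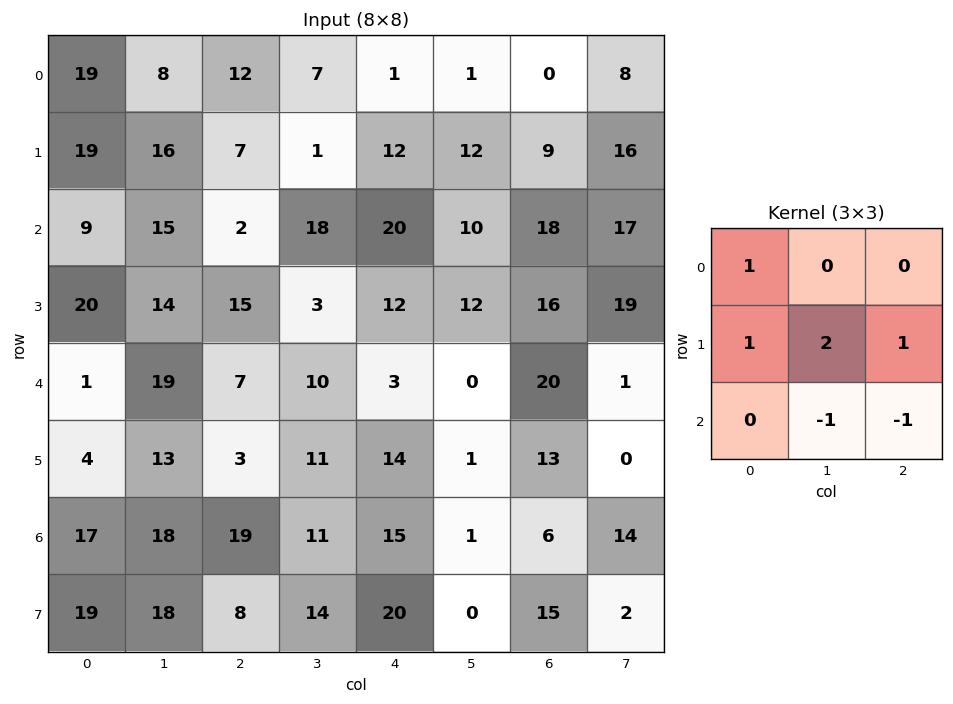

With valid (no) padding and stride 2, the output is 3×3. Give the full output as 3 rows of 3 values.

60 -5 18
46 22 52
-3 20 25

Output[0,0]: The receptive field on the input at this output position is [19 8 12 / 19 16 7 / 9 15 2]. Elementwise product with the kernel and sum: 19·1 + 19·1 + 16·2 + 7·1 + 15·-1 + 2·-1.
Output[0,1]: The receptive field on the input at this output position is [12 7 1 / 7 1 12 / 2 18 20]. Elementwise product with the kernel and sum: 12·1 + 7·1 + 1·2 + 12·1 + 18·-1 + 20·-1.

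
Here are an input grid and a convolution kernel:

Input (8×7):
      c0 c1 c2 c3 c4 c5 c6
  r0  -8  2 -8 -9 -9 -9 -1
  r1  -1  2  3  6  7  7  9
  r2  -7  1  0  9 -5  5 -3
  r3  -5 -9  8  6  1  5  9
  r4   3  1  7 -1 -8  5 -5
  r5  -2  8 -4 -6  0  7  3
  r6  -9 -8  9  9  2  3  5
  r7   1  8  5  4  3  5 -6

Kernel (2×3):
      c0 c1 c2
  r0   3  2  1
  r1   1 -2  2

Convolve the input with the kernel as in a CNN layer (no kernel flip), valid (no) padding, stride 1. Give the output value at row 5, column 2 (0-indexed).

-29

The receptive field on the input at this output position is [-4 -6 0 / 9 9 2]. Elementwise product with the kernel and sum: -4·3 + -6·2 + 0·1 + 9·1 + 9·-2 + 2·2.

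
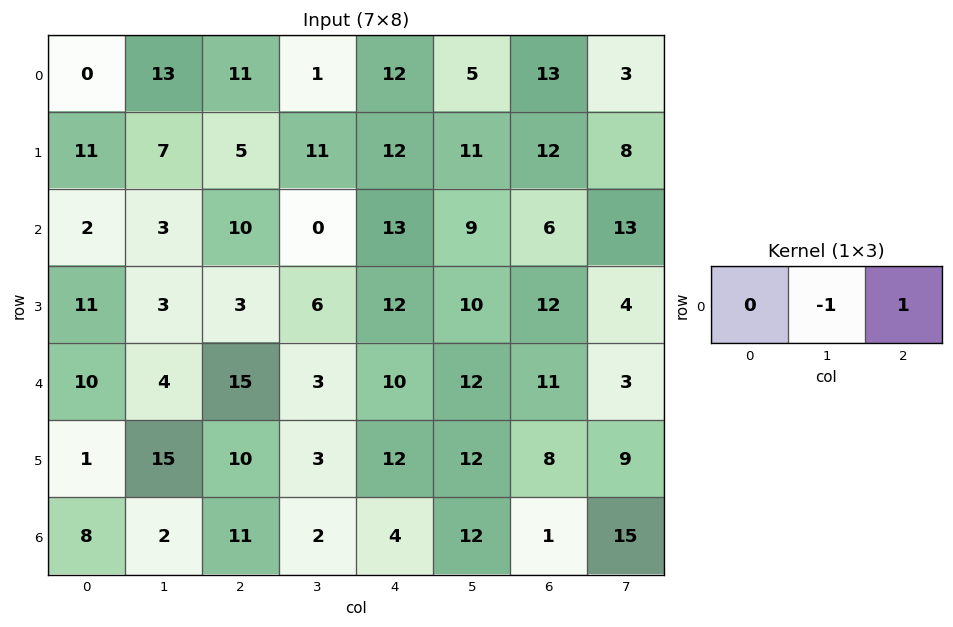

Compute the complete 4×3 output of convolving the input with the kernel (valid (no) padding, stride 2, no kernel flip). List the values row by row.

Output[0,0]: The receptive field on the input at this output position is [0 13 11]. Elementwise product with the kernel and sum: 13·-1 + 11·1.
Output[0,1]: The receptive field on the input at this output position is [11 1 12]. Elementwise product with the kernel and sum: 1·-1 + 12·1.

-2 11 8
7 13 -3
11 7 -1
9 2 -11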